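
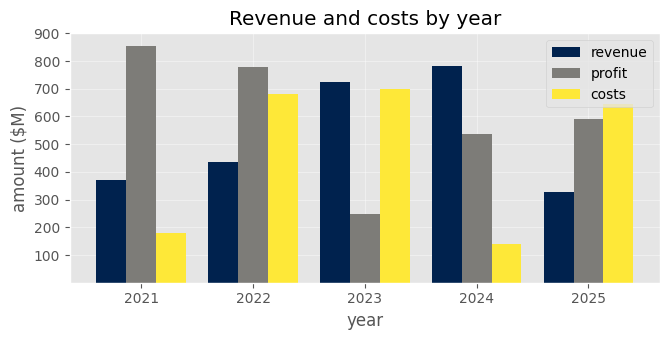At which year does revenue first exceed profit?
2022: revenue ≈ 400 vs profit ≈ 800 (not yet); 2023: revenue ≈ 700 vs profit ≈ 200 (first crossover).

2023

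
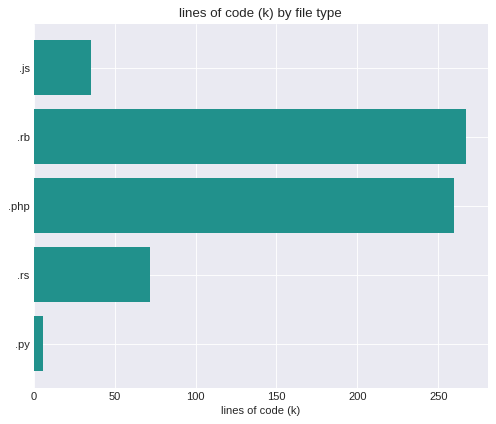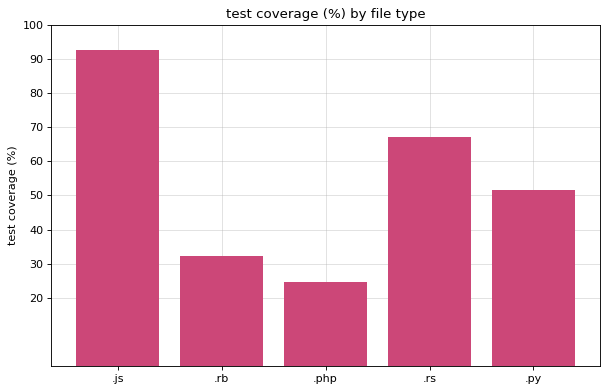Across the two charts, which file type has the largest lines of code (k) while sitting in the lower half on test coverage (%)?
Chart 2 median test coverage (%) ≈ 50; below-median file types: .rb, .php. Among those, .rb has the highest lines of code (k) (≈ 275).

.rb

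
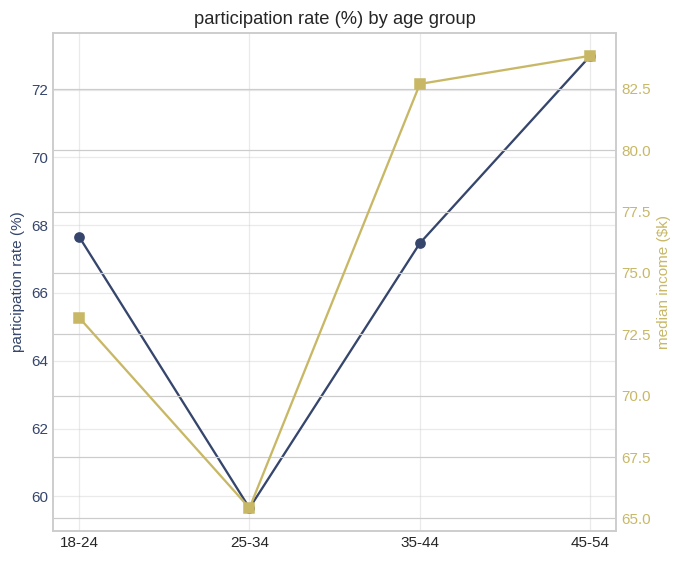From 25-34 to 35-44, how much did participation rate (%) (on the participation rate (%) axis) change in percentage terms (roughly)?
25-34 ≈ 60, 35-44 ≈ 68; (68 − 60) / 60 ≈ +13.3%.

≈ +13.3%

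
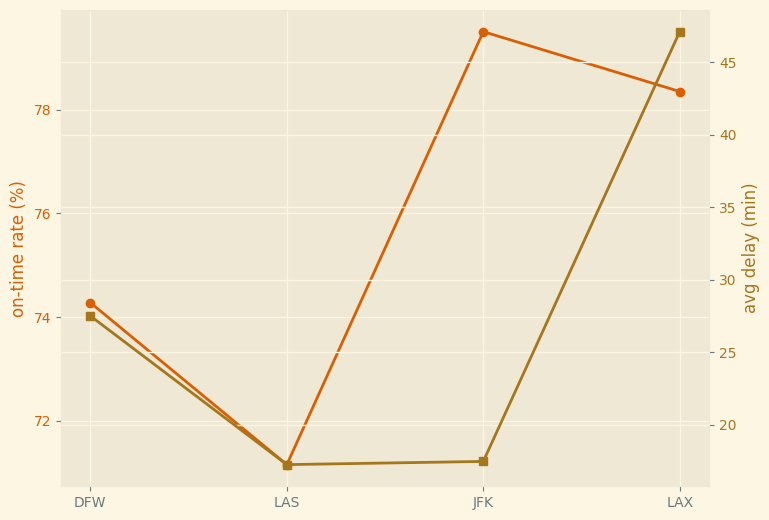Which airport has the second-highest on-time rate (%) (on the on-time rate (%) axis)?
Top 3 (on the on-time rate (%) axis): JFK ≈ 80, LAX ≈ 78, DFW ≈ 74.

LAX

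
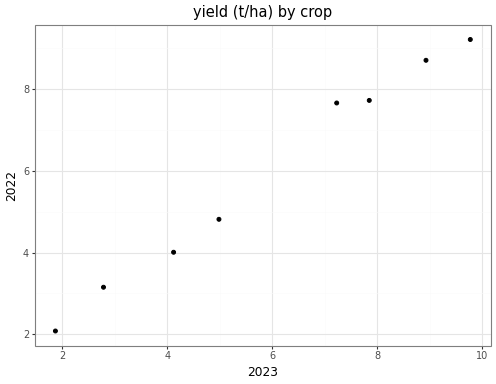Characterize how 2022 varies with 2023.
Points are positively correlated; strong (|r| ≈ 1.0).

positive, strong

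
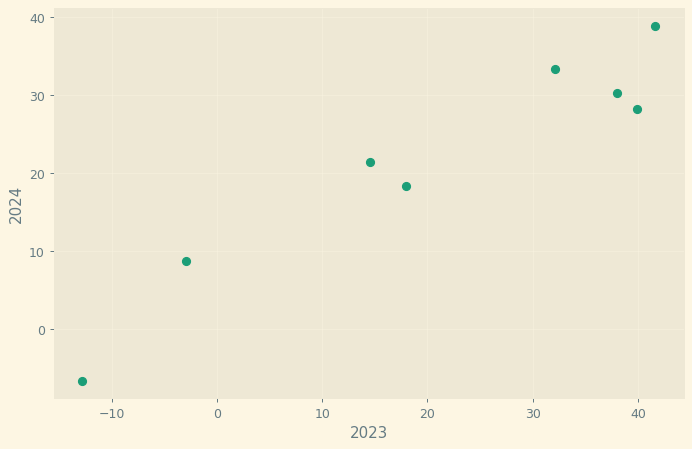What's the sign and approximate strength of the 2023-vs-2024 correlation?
positive, strong

Points are positively correlated; strong (|r| ≈ 1.0).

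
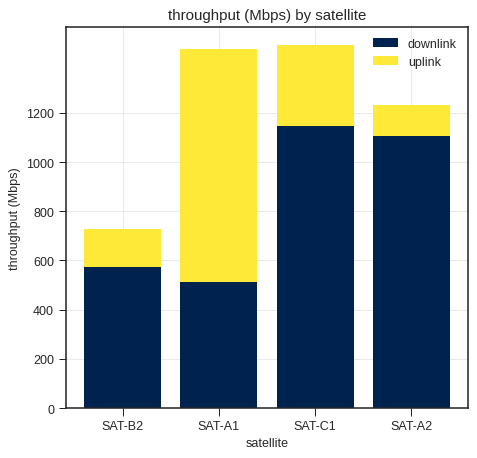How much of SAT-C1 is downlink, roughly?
downlink top ≈ 1200, bottom ≈ 0; segment ≈ 1200.

≈ 1200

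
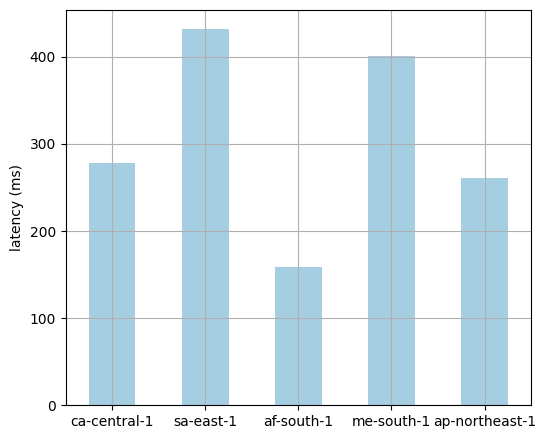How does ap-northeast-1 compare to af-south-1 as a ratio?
ap-northeast-1 ≈ 250, af-south-1 ≈ 150; 250/150 ≈ 1.67.

≈ 1.67×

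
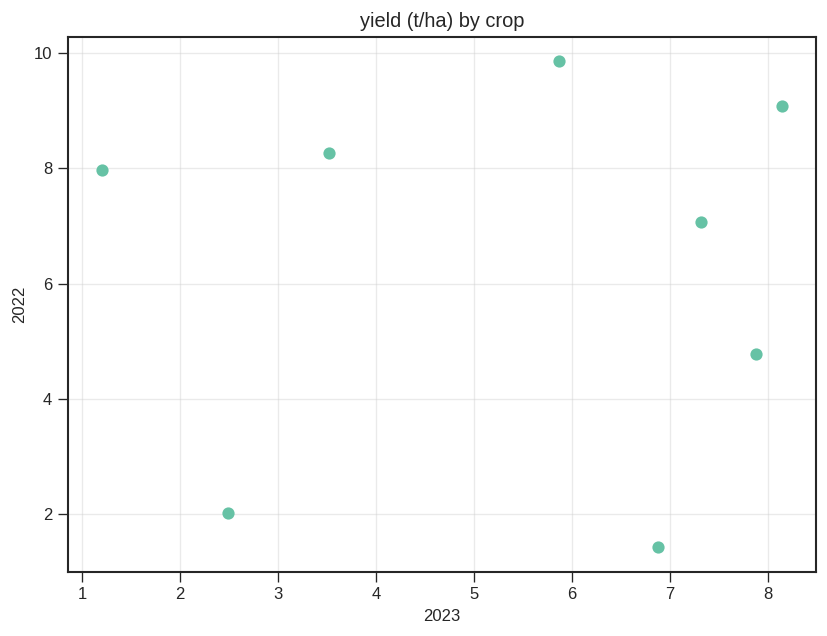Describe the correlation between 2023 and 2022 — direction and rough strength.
no clear correlation

Points are roughly uncorrelated; weak (|r| ≈ 0.0).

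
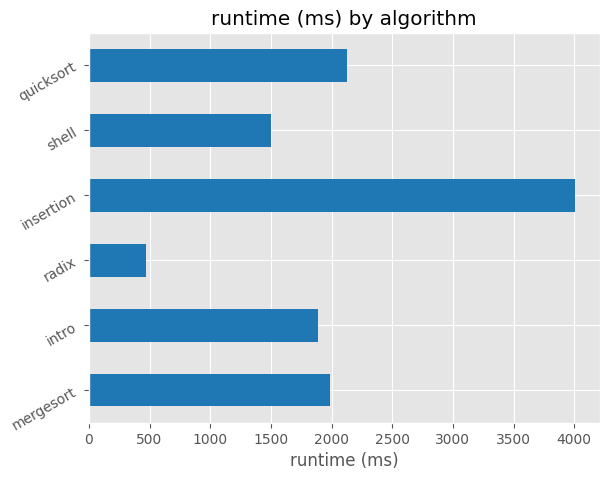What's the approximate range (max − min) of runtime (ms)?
Max insertion ≈ 4000, min radix ≈ 500; range ≈ 3500.

≈ 3500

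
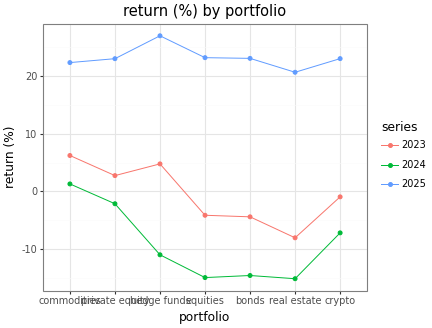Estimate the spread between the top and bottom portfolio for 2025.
Max hedge funds ≈ 25, min real estate ≈ 20; range ≈ 5.

≈ 5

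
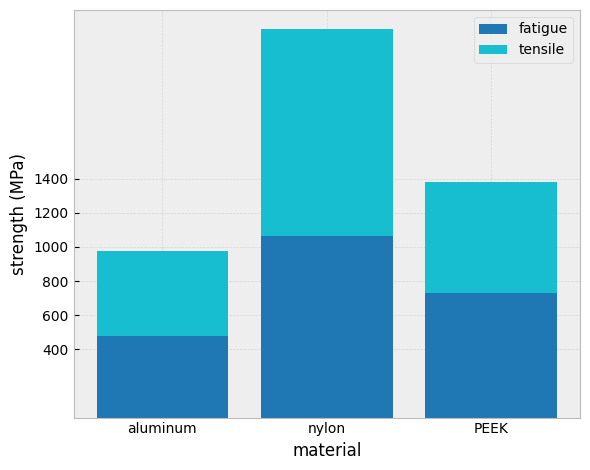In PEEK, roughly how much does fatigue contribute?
≈ 800

fatigue top ≈ 800, bottom ≈ 0; segment ≈ 800.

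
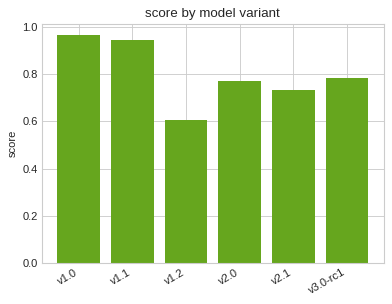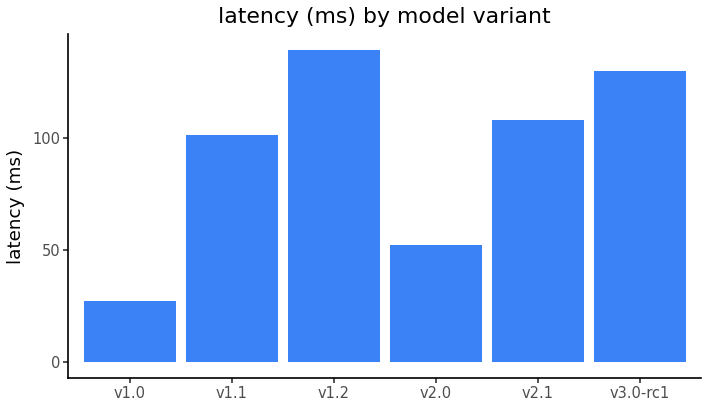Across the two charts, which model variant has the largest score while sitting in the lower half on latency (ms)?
v1.0

Chart 2 median latency (ms) ≈ 100; below-median model variants: v1.0, v1.1, v2.0. Among those, v1.0 has the highest score (≈ 1).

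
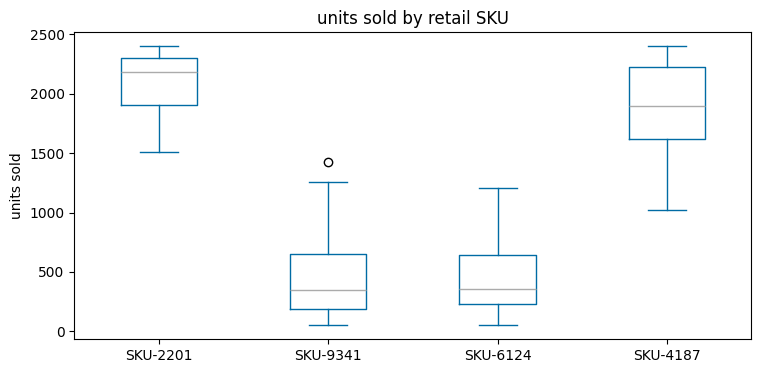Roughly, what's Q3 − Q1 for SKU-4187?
≈ 600

Q3 ≈ 2200, Q1 ≈ 1600; IQR ≈ 600.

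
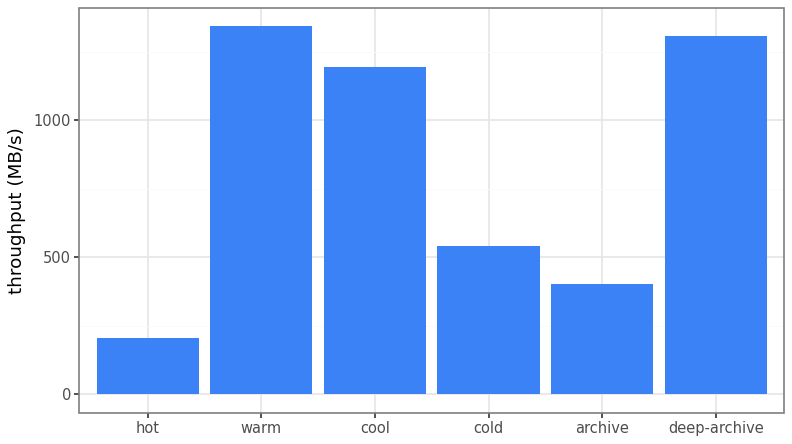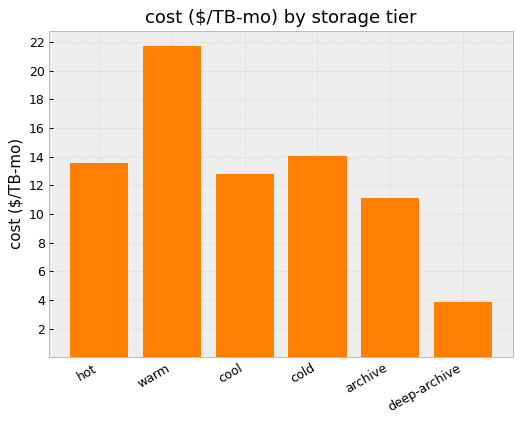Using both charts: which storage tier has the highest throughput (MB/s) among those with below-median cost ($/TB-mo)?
deep-archive

Chart 2 median cost ($/TB-mo) ≈ 14; below-median storage tiers: cool, archive, deep-archive. Among those, deep-archive has the highest throughput (MB/s) (≈ 1400).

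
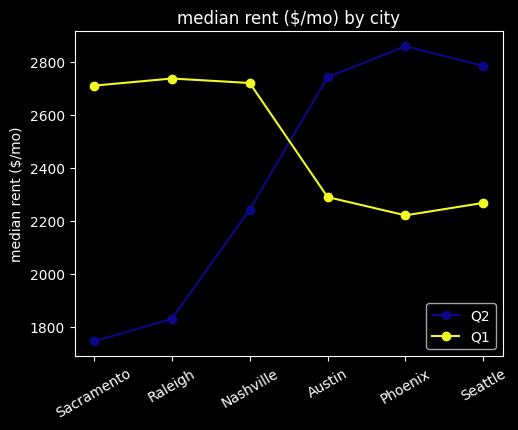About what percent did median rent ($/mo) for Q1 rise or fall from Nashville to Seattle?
Nashville ≈ 2700, Seattle ≈ 2300; (2300 − 2700) / 2700 ≈ -14.8%.

≈ -14.8%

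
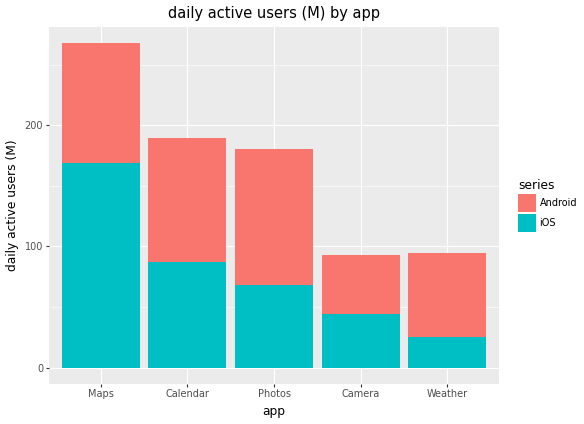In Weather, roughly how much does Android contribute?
≈ 75

Android top ≈ 100, bottom ≈ 25; segment ≈ 75.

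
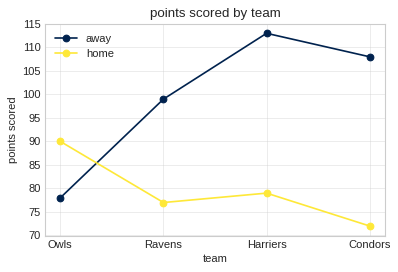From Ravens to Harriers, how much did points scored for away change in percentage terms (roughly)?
Ravens ≈ 100, Harriers ≈ 115; (115 − 100) / 100 ≈ +15%.

≈ +15%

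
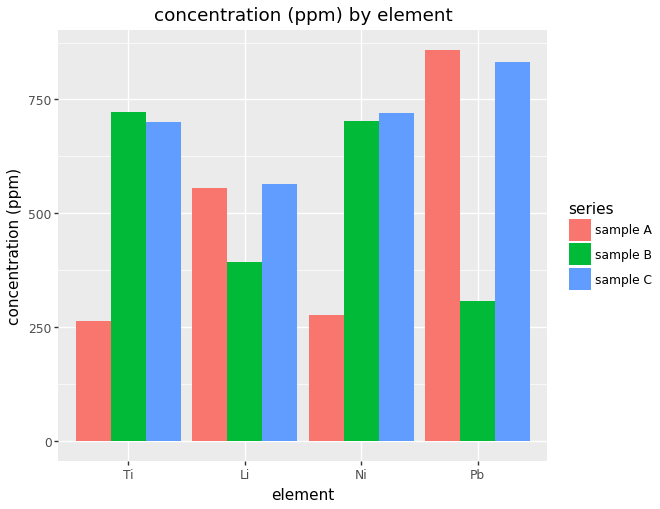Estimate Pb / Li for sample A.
Pb ≈ 900, Li ≈ 600; 900/600 ≈ 1.5.

≈ 1.5×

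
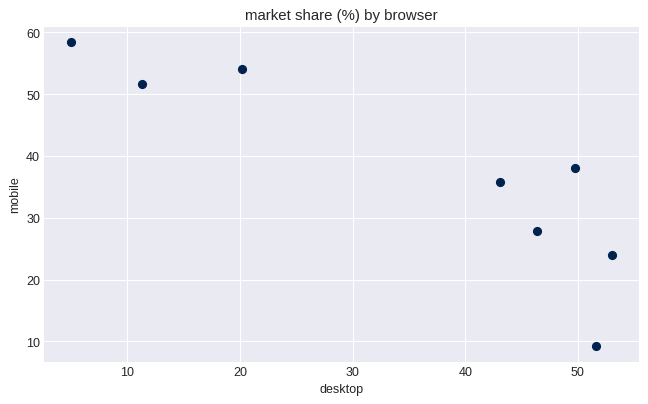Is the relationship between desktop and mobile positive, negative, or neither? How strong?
negative, strong

Points are negatively correlated; strong (|r| ≈ 0.9).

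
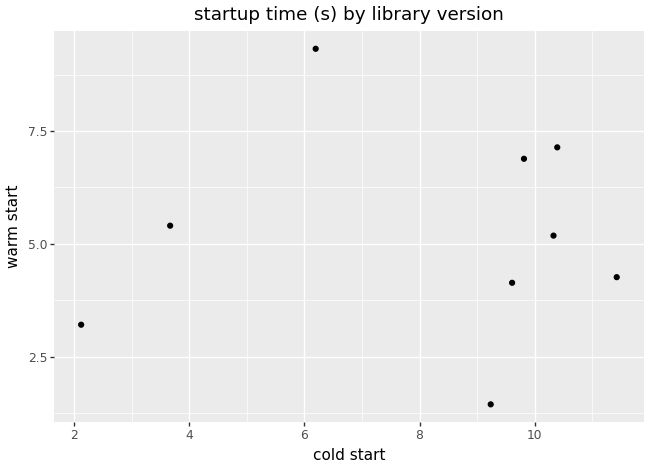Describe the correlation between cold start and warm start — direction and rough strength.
Points are roughly uncorrelated; weak (|r| ≈ 0.0).

no clear correlation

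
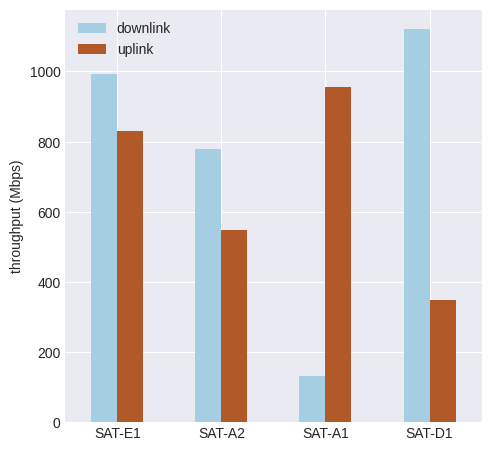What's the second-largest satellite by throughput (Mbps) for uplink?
Top 3 for uplink: SAT-A1 ≈ 1000, SAT-E1 ≈ 800, SAT-A2 ≈ 500.

SAT-E1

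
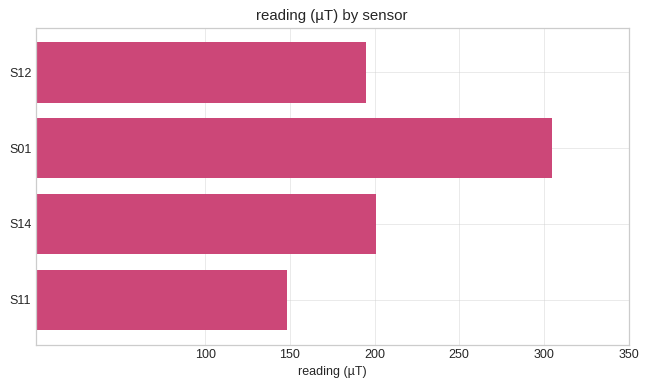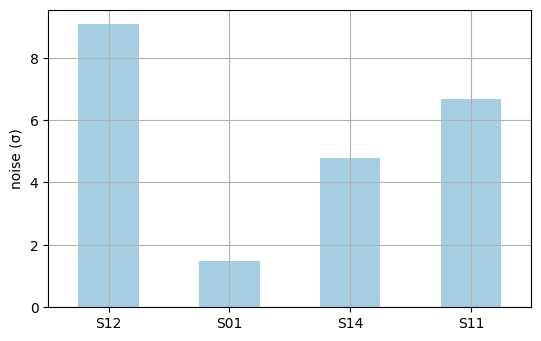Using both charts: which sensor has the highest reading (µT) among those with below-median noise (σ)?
S01

Chart 2 median noise (σ) ≈ 6; below-median sensors: S01, S14. Among those, S01 has the highest reading (µT) (≈ 300).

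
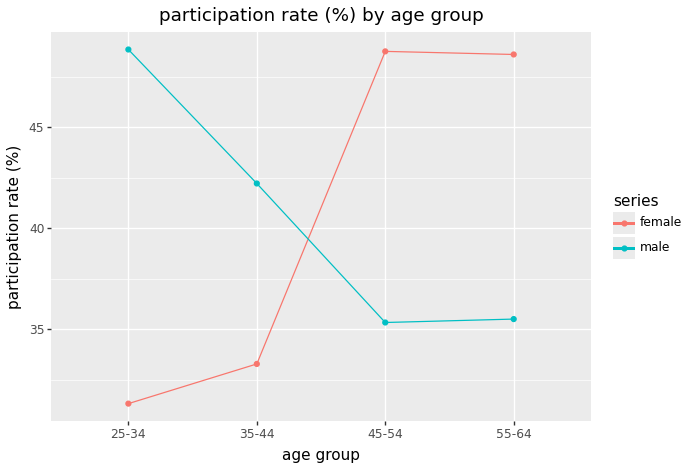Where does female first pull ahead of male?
45-54

35-44: female ≈ 34 vs male ≈ 42 (not yet); 45-54: female ≈ 48 vs male ≈ 36 (first crossover).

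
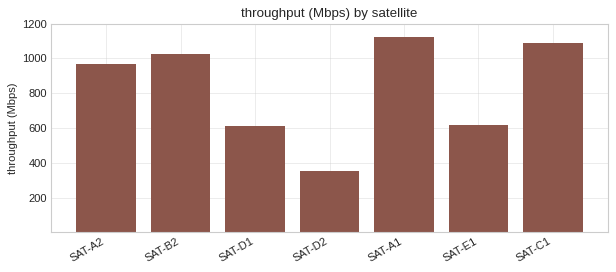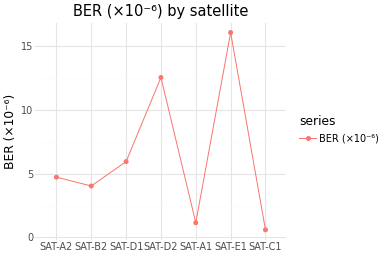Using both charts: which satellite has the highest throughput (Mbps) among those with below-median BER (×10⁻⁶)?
Chart 2 median BER (×10⁻⁶) ≈ 4; below-median satellites: SAT-B2, SAT-A1, SAT-C1. Among those, SAT-A1 has the highest throughput (Mbps) (≈ 1200).

SAT-A1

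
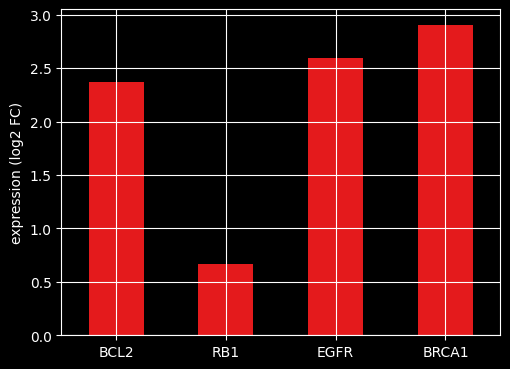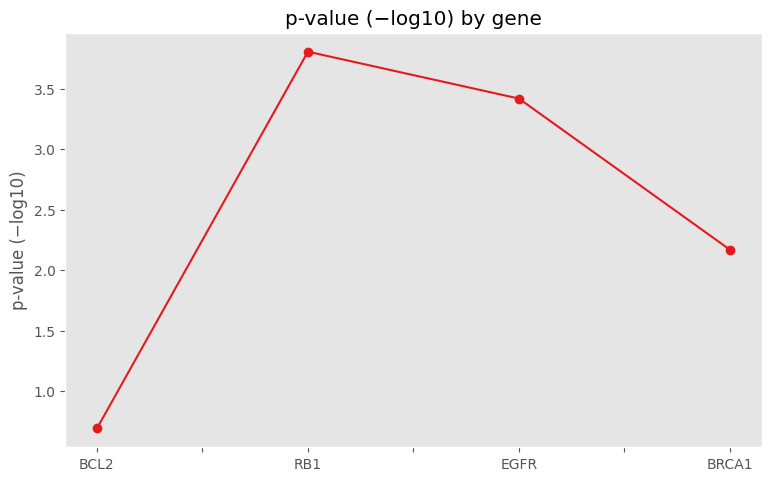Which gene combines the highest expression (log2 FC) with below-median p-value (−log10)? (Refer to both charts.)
Chart 2 median p-value (−log10) ≈ 3; below-median genes: BCL2, BRCA1. Among those, BRCA1 has the highest expression (log2 FC) (≈ 3).

BRCA1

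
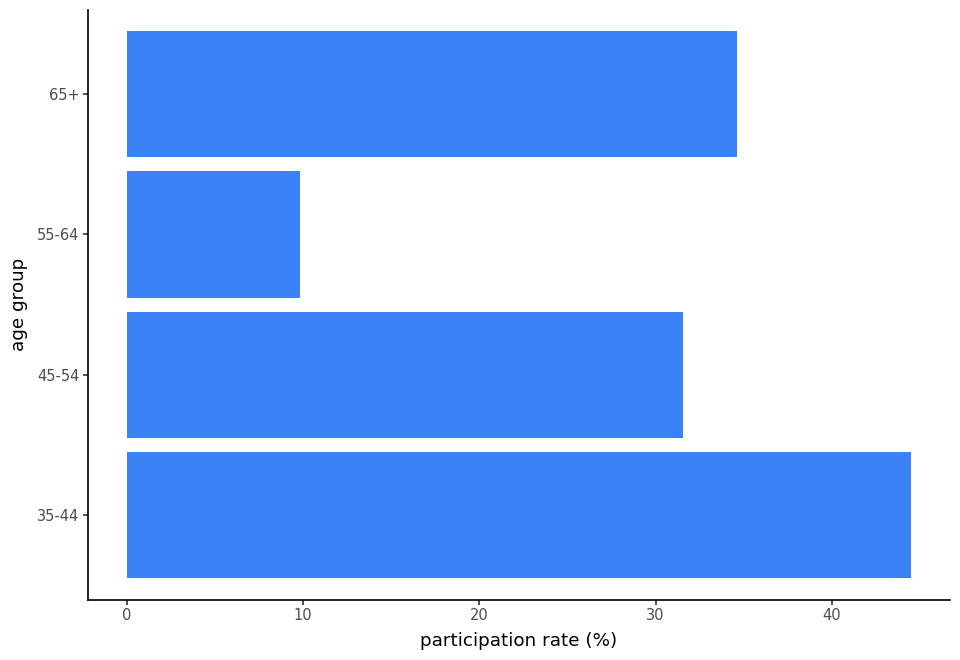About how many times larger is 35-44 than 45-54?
≈ 1.5×

35-44 ≈ 45, 45-54 ≈ 30; 45/30 ≈ 1.5.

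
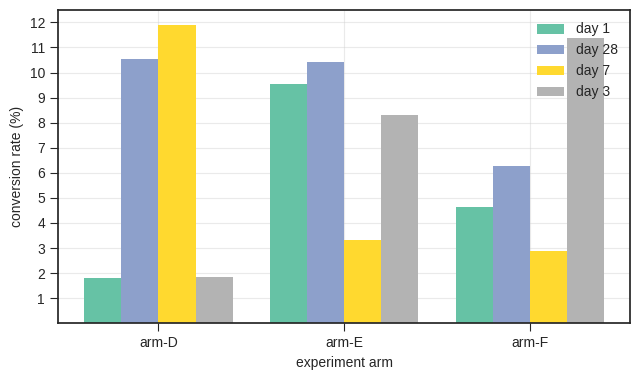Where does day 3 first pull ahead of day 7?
arm-E

arm-D: day 3 ≈ 2 vs day 7 ≈ 12 (not yet); arm-E: day 3 ≈ 8 vs day 7 ≈ 3 (first crossover).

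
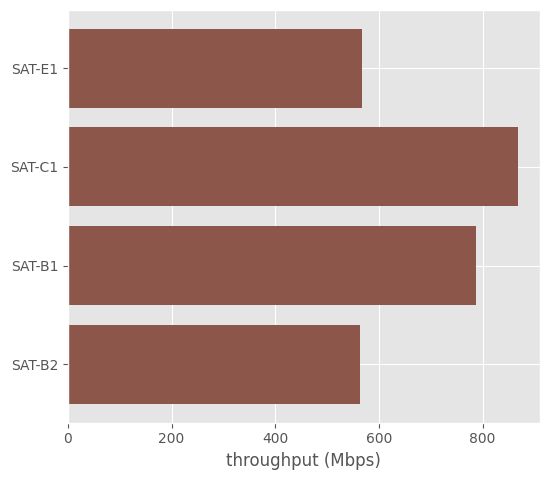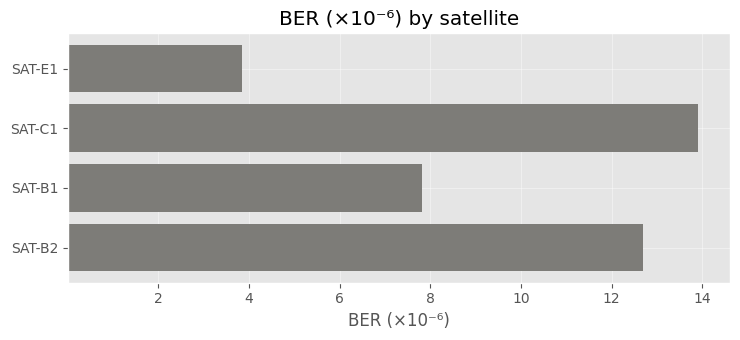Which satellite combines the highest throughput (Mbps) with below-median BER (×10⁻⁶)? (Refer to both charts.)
SAT-B1

Chart 2 median BER (×10⁻⁶) ≈ 10; below-median satellites: SAT-E1, SAT-B1. Among those, SAT-B1 has the highest throughput (Mbps) (≈ 800).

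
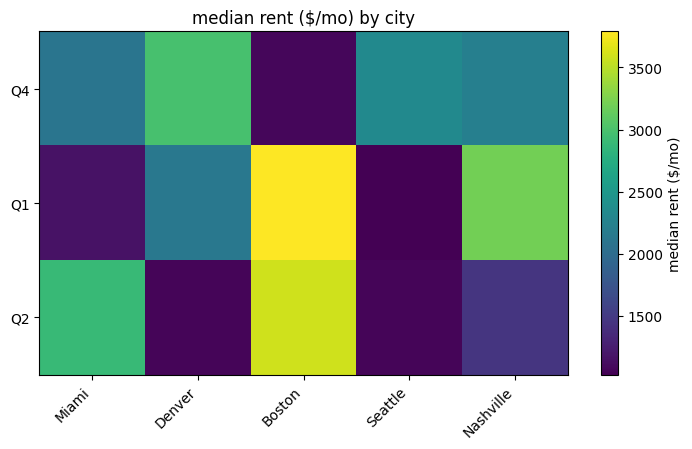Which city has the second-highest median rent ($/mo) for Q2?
Top 3 for Q2: Boston ≈ 3500, Miami ≈ 3000, Nashville ≈ 1500.

Miami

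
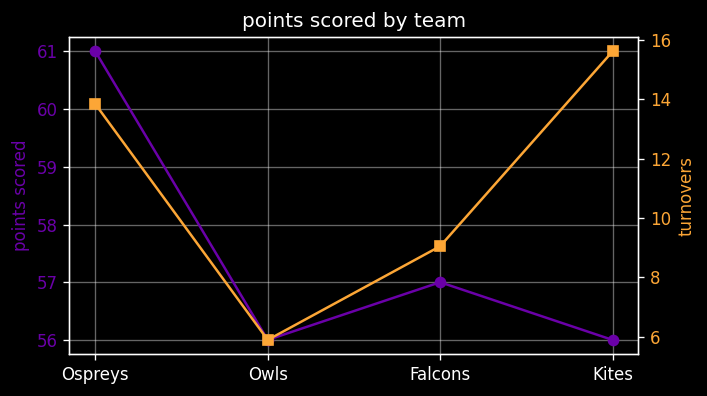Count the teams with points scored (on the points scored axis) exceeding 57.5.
Above 57.5: Ospreys.

1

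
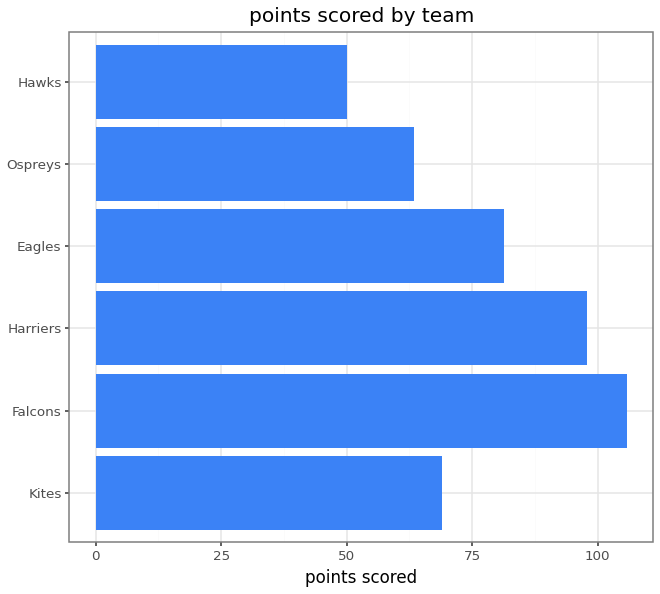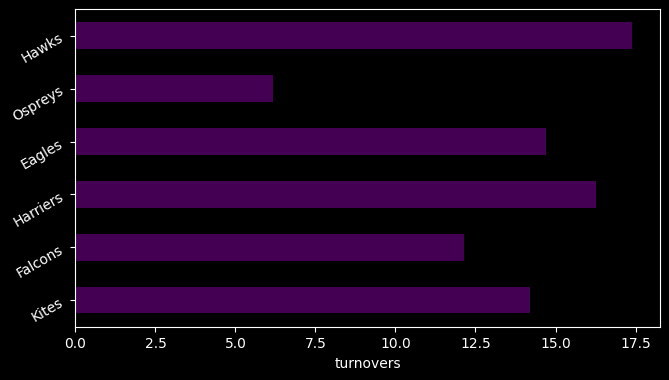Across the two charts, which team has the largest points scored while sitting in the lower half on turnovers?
Chart 2 median turnovers ≈ 14; below-median teams: Kites, Falcons, Ospreys. Among those, Falcons has the highest points scored (≈ 110).

Falcons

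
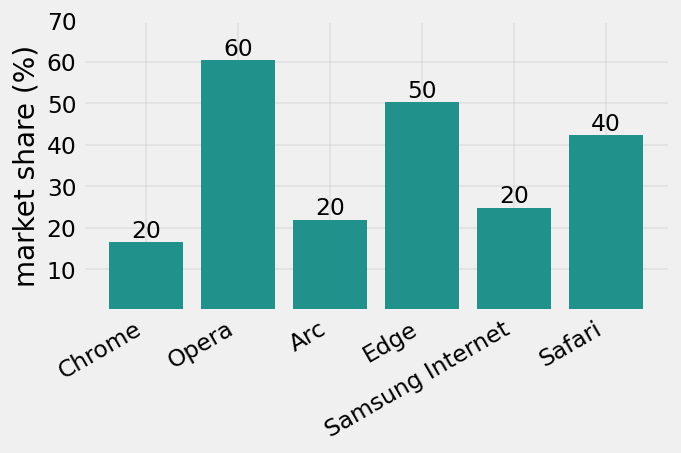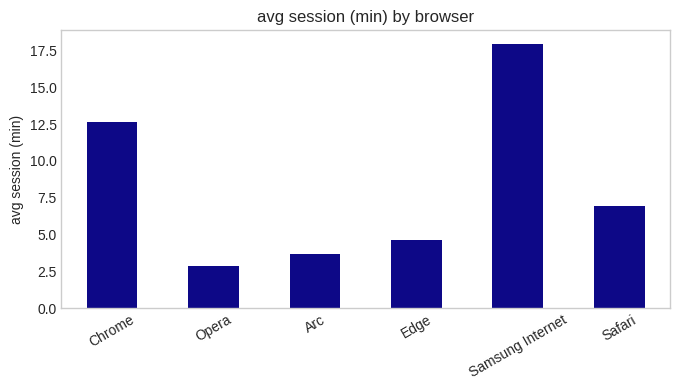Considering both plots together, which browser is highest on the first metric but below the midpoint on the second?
Chart 2 median avg session (min) ≈ 6; below-median browsers: Opera, Arc, Edge. Among those, Opera has the highest market share (%) (≈ 60).

Opera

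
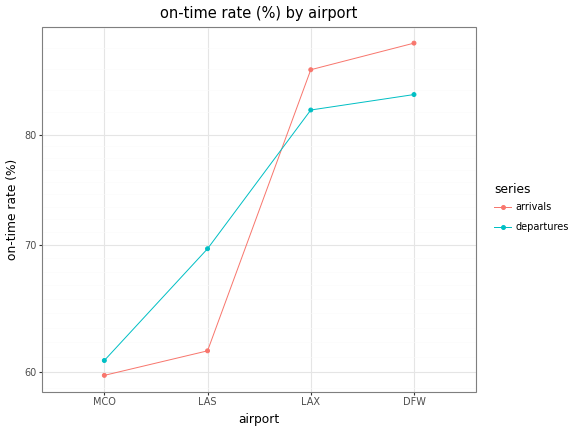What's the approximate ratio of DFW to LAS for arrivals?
≈ 1.5×

DFW ≈ 90, LAS ≈ 60; 90/60 ≈ 1.5.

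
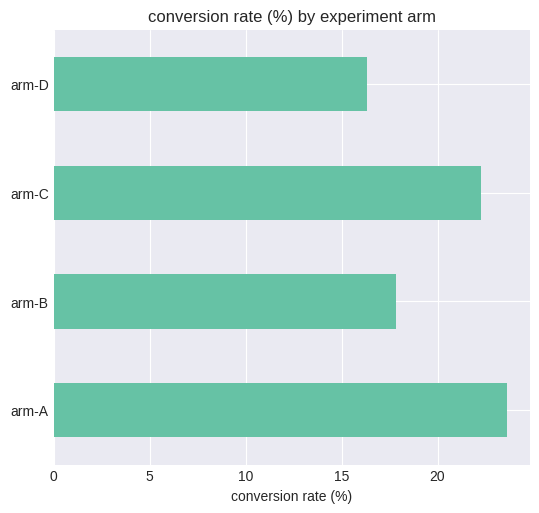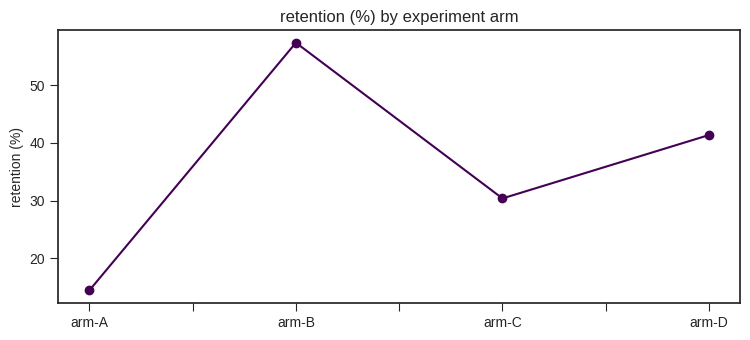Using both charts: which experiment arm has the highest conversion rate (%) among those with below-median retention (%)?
Chart 2 median retention (%) ≈ 40; below-median experiment arms: arm-A, arm-C. Among those, arm-A has the highest conversion rate (%) (≈ 25).

arm-A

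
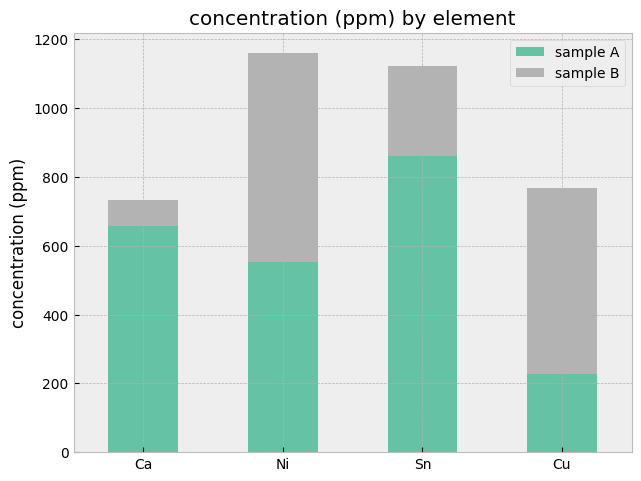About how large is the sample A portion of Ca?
sample A top ≈ 700, bottom ≈ 0; segment ≈ 700.

≈ 700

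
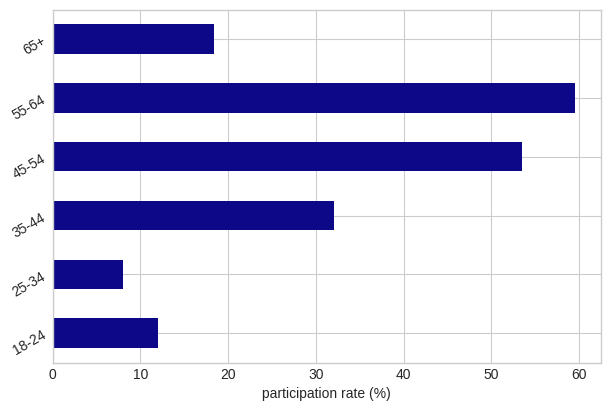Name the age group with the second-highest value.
45-54

Top 3: 55-64 ≈ 60, 45-54 ≈ 55, 35-44 ≈ 30.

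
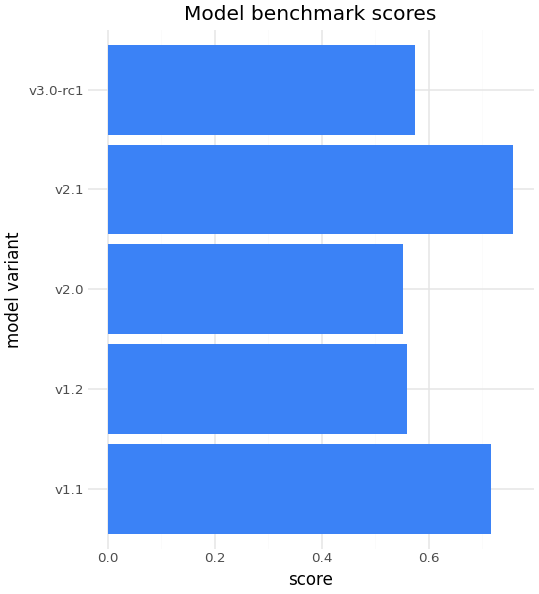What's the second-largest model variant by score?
Top 3: v2.1 ≈ 0.8, v1.1 ≈ 0.7, v3.0-rc1 ≈ 0.6.

v1.1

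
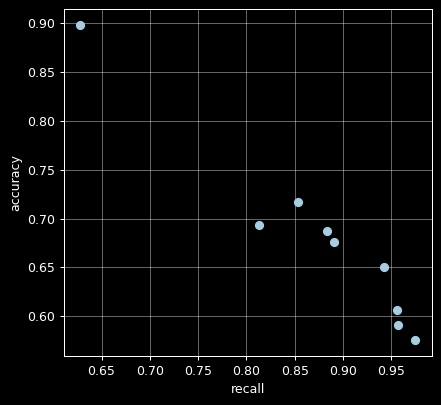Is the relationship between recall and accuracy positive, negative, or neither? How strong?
Points are negatively correlated; strong (|r| ≈ 1.0).

negative, strong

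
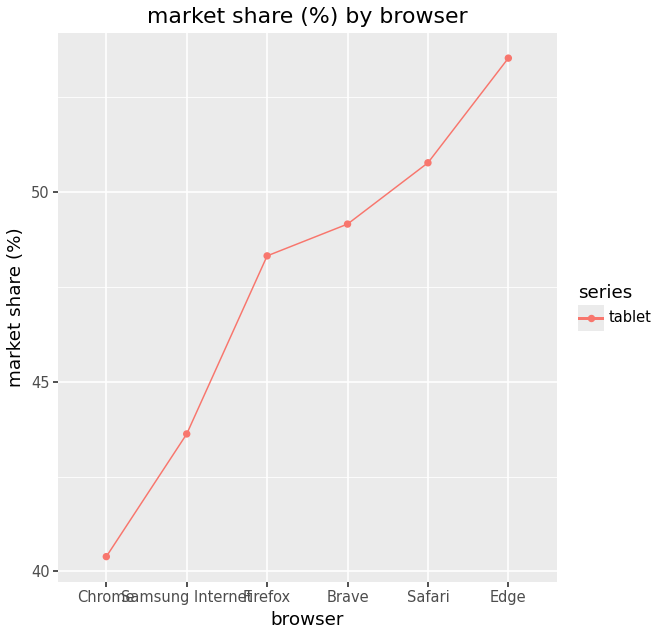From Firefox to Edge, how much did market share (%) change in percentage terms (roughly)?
Firefox ≈ 48, Edge ≈ 54; (54 − 48) / 48 ≈ +12.5%.

≈ +12.5%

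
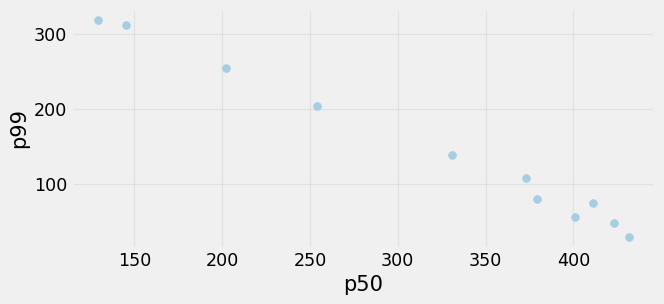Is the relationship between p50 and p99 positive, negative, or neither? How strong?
negative, strong

Points are negatively correlated; strong (|r| ≈ 1.0).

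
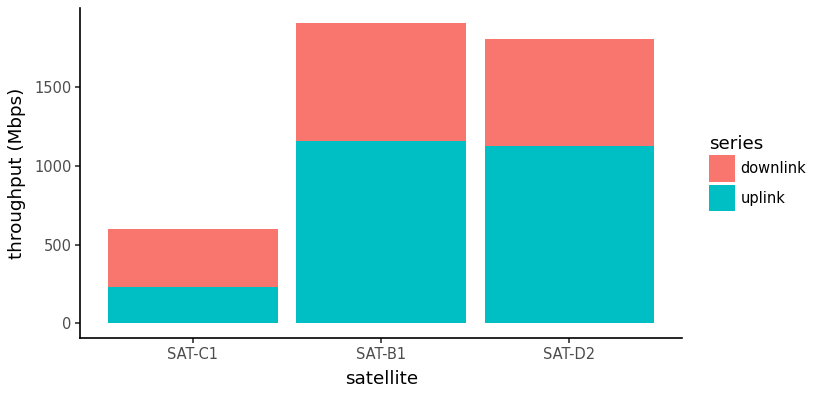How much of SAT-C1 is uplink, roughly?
uplink top ≈ 200, bottom ≈ 0; segment ≈ 200.

≈ 200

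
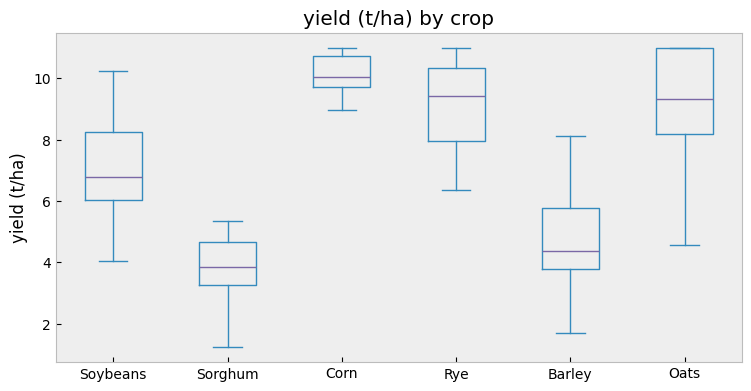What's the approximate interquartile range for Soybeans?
≈ 2

Q3 ≈ 8, Q1 ≈ 6; IQR ≈ 2.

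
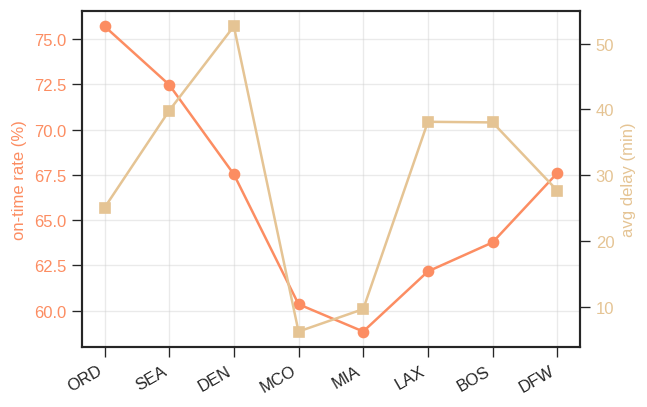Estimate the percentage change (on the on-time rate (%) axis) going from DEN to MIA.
≈ -14.7%

DEN ≈ 68, MIA ≈ 58; (58 − 68) / 68 ≈ -14.7%.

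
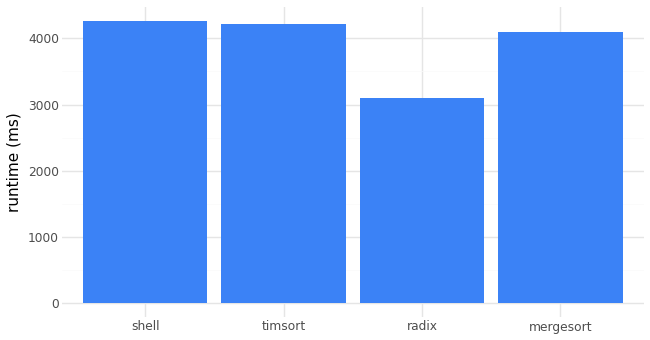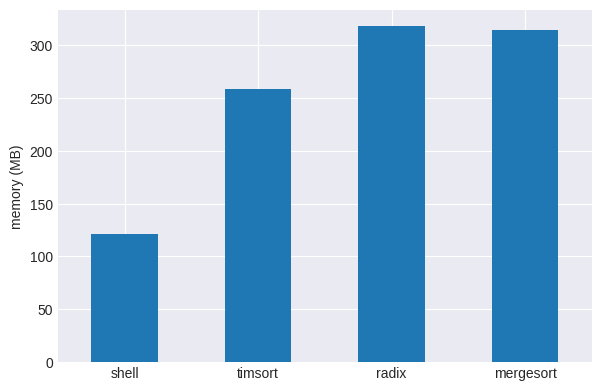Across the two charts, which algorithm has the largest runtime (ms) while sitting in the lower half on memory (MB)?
Chart 2 median memory (MB) ≈ 300; below-median algorithms: shell, timsort. Among those, shell has the highest runtime (ms) (≈ 4500).

shell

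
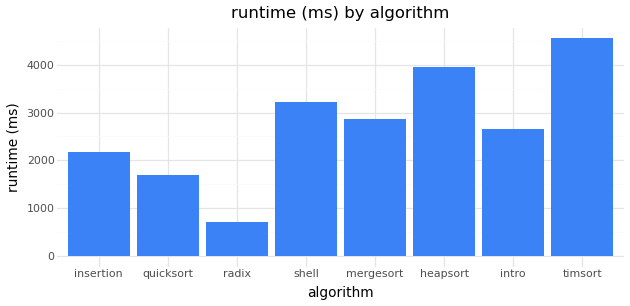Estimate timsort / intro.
≈ 1.8×

timsort ≈ 4500, intro ≈ 2500; 4500/2500 ≈ 1.8.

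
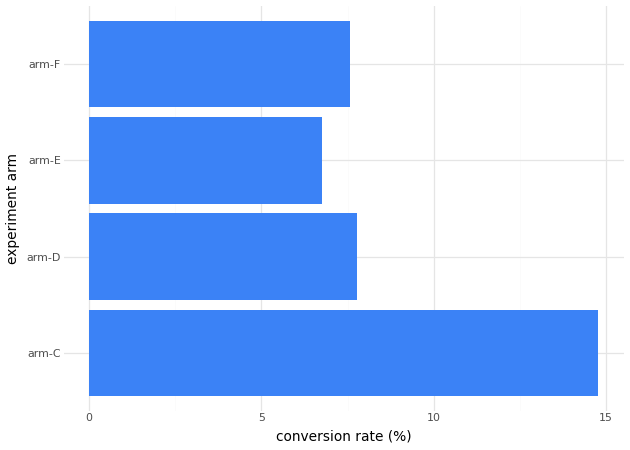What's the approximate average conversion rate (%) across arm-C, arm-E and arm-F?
(14 + 6 + 8) / 3 ≈ 9.

≈ 9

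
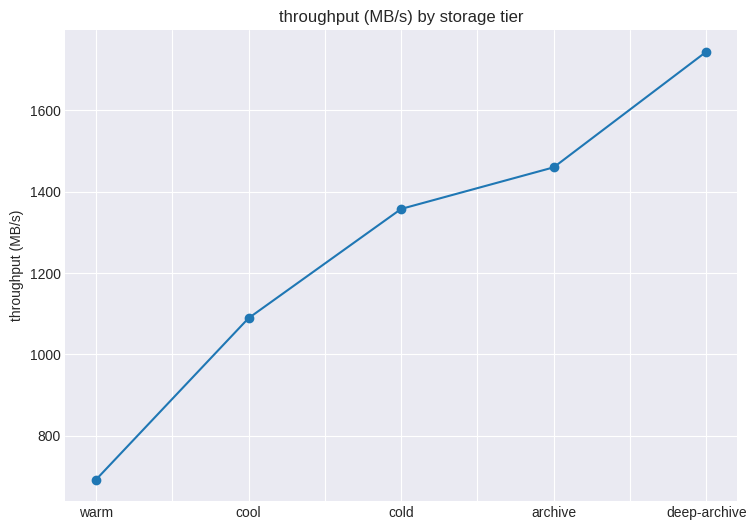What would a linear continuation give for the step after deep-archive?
Last three: 1400, 1500, 1700 → slope ≈ 150/step → next ≈ 1850.

≈ 1850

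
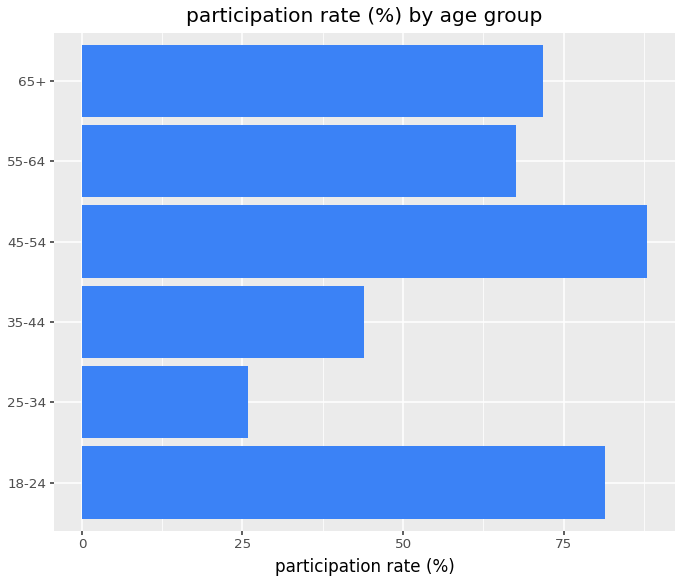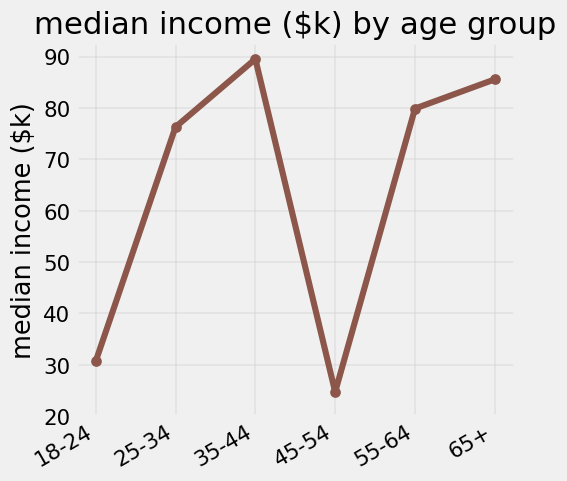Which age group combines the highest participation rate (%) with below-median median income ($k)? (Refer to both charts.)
Chart 2 median median income ($k) ≈ 80; below-median age groups: 18-24, 25-34, 45-54. Among those, 45-54 has the highest participation rate (%) (≈ 90).

45-54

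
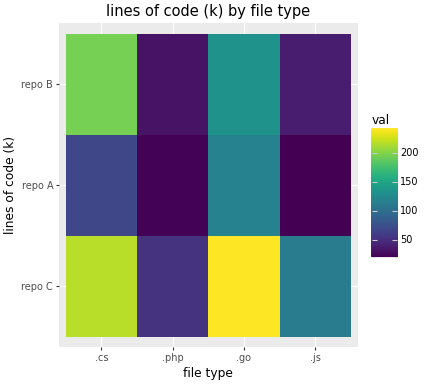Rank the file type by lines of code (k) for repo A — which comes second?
.cs

Top 3 for repo A: .go ≈ 120, .cs ≈ 60, .php ≈ 20.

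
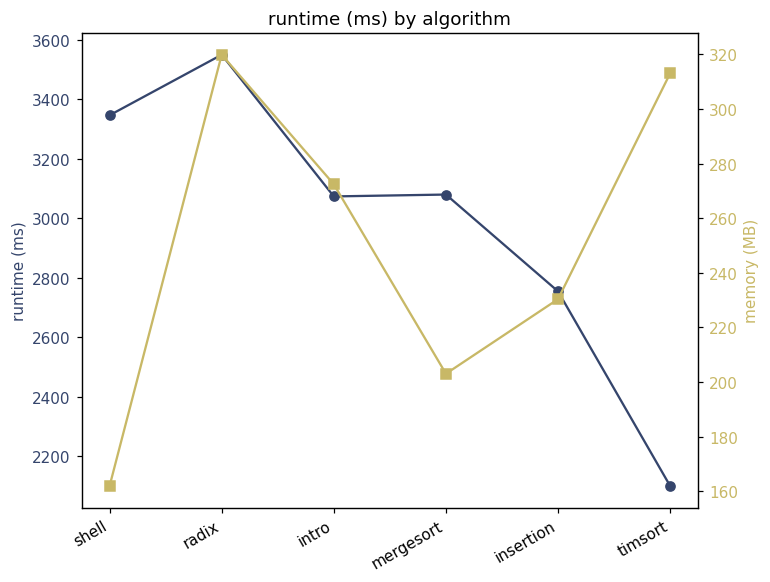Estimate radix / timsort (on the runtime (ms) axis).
radix ≈ 3600, timsort ≈ 2200; 3600/2200 ≈ 1.64.

≈ 1.64×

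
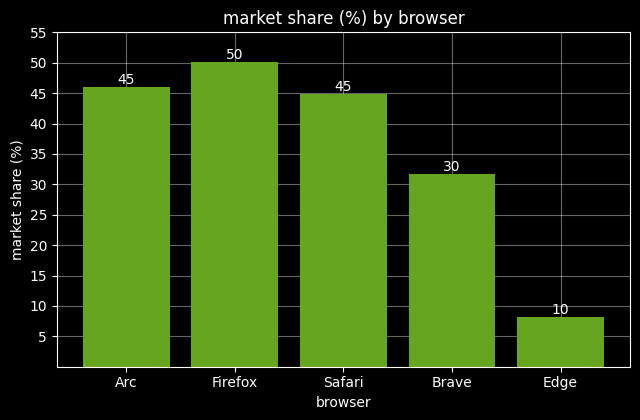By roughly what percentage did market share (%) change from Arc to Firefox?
≈ +11.1%

Arc ≈ 45, Firefox ≈ 50; (50 − 45) / 45 ≈ +11.1%.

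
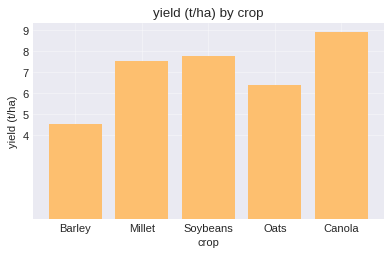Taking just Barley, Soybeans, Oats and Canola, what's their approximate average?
≈ 7

(5 + 8 + 6 + 9) / 4 ≈ 7.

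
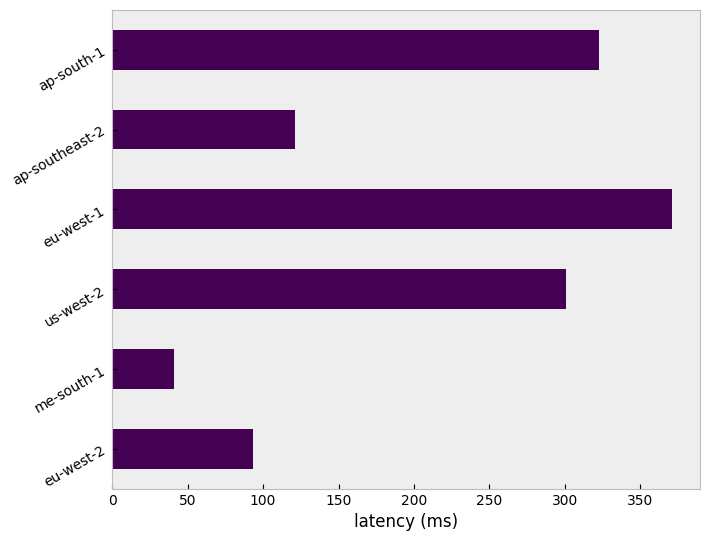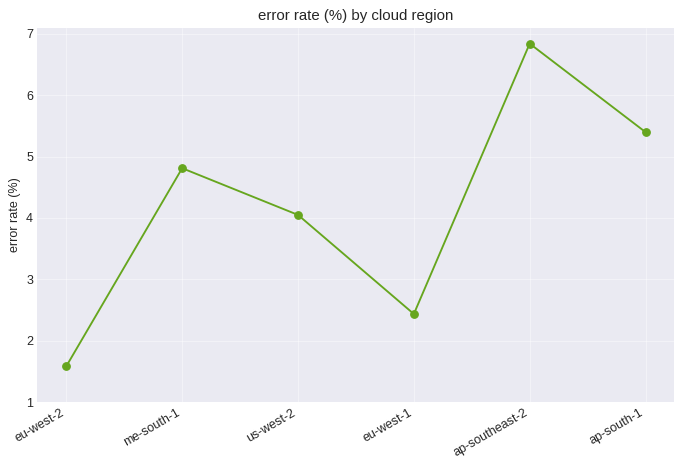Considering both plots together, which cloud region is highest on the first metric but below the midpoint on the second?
eu-west-1

Chart 2 median error rate (%) ≈ 4; below-median cloud regions: eu-west-2, us-west-2, eu-west-1. Among those, eu-west-1 has the highest latency (ms) (≈ 350).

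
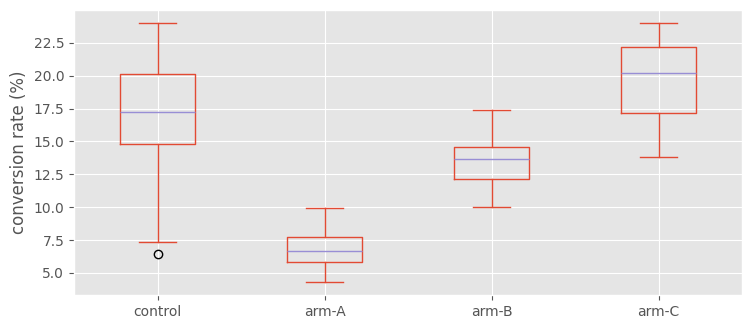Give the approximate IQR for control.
Q3 ≈ 20, Q1 ≈ 14; IQR ≈ 6.

≈ 6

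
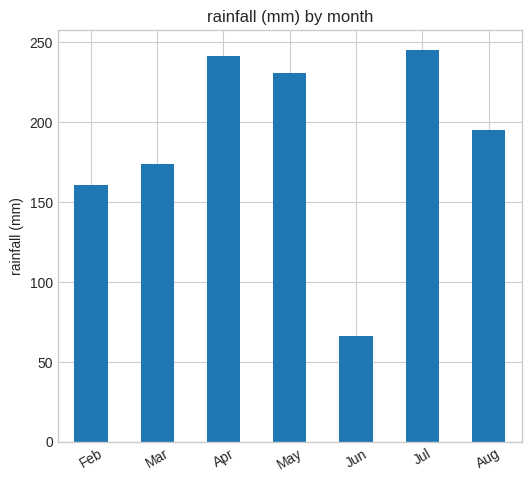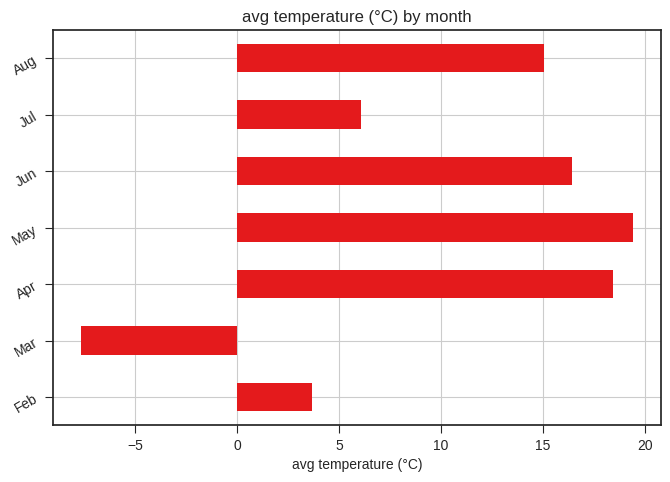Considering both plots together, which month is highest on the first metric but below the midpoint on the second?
Jul

Chart 2 median avg temperature (°C) ≈ 16; below-median months: Feb, Mar, Jul. Among those, Jul has the highest rainfall (mm) (≈ 250).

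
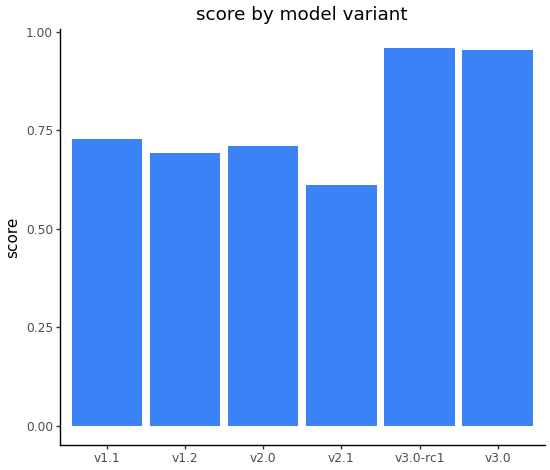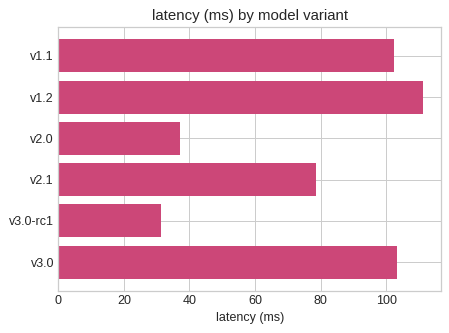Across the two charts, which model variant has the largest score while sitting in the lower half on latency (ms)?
v3.0-rc1

Chart 2 median latency (ms) ≈ 100; below-median model variants: v2.0, v2.1, v3.0-rc1. Among those, v3.0-rc1 has the highest score (≈ 1).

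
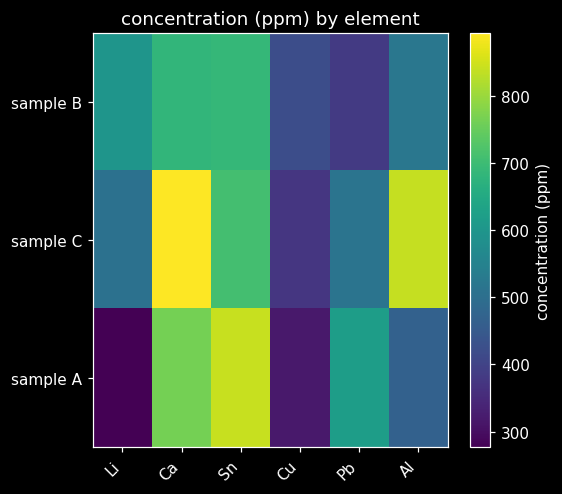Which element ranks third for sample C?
Top 4 for sample C: Ca ≈ 900, Al ≈ 800, Sn ≈ 700, Pb ≈ 500.

Sn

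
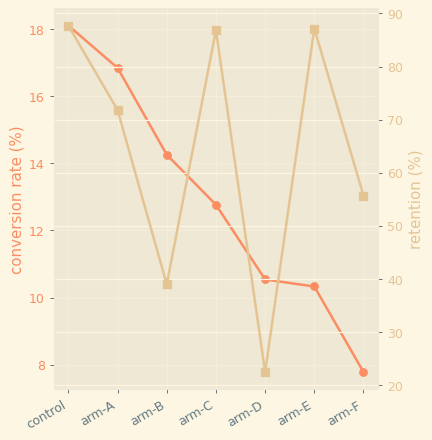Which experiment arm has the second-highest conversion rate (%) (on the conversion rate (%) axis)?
arm-A

Top 3 (on the conversion rate (%) axis): control ≈ 18, arm-A ≈ 17, arm-B ≈ 14.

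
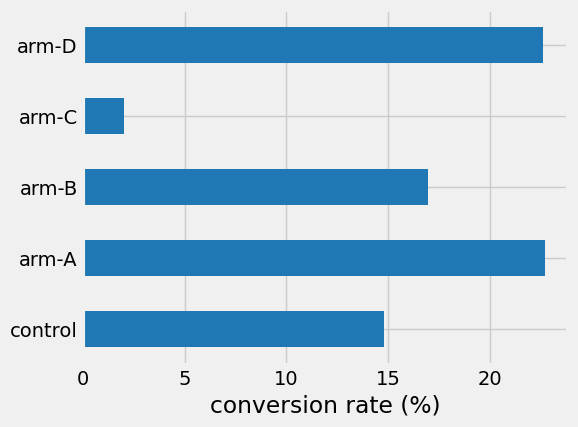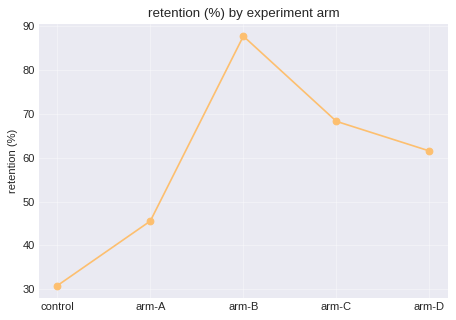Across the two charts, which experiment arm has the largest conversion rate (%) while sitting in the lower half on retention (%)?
Chart 2 median retention (%) ≈ 60; below-median experiment arms: control, arm-A. Among those, arm-A has the highest conversion rate (%) (≈ 25).

arm-A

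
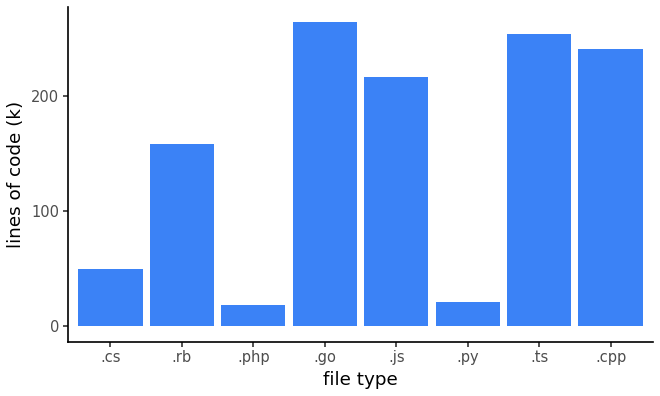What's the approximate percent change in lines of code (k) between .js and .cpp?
.js ≈ 225, .cpp ≈ 250; (250 − 225) / 225 ≈ +11.1%.

≈ +11.1%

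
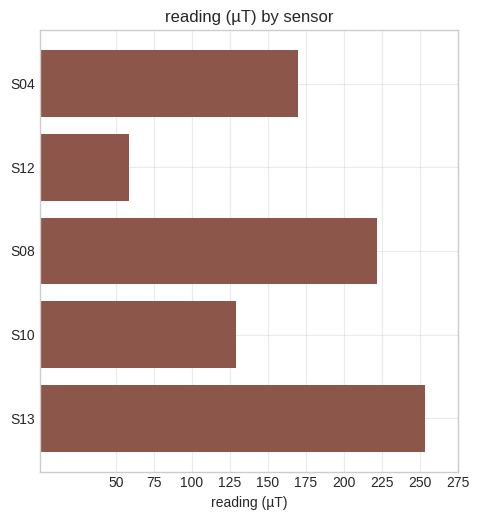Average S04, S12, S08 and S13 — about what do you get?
≈ 175

(175 + 50 + 225 + 250) / 4 ≈ 175.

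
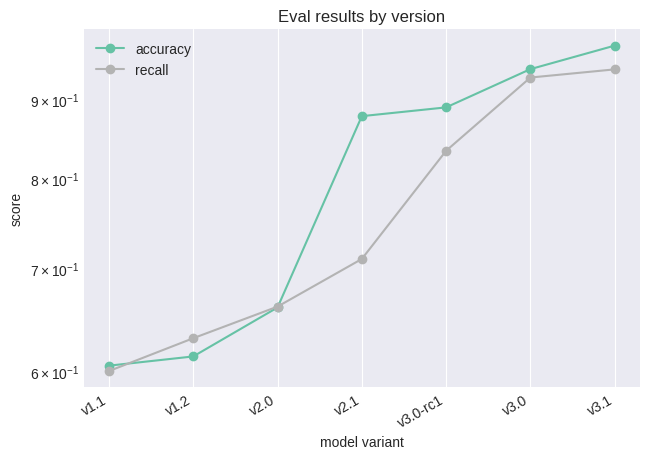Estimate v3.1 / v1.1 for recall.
≈ 1.58×

v3.1 ≈ 0.95, v1.1 ≈ 0.60; 0.95/0.60 ≈ 1.58.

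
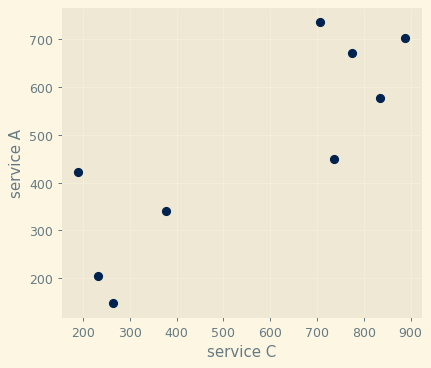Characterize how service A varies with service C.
positive, strong

Points are positively correlated; strong (|r| ≈ 0.8).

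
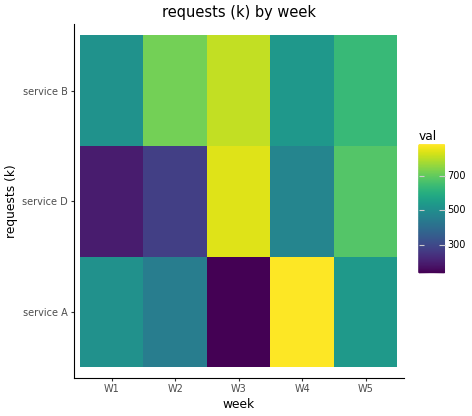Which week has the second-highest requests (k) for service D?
Top 3 for service D: W3 ≈ 800, W5 ≈ 700, W4 ≈ 500.

W5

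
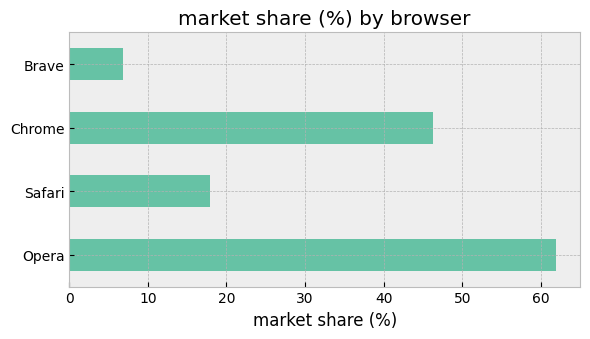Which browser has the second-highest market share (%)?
Top 3: Opera ≈ 60, Chrome ≈ 50, Safari ≈ 20.

Chrome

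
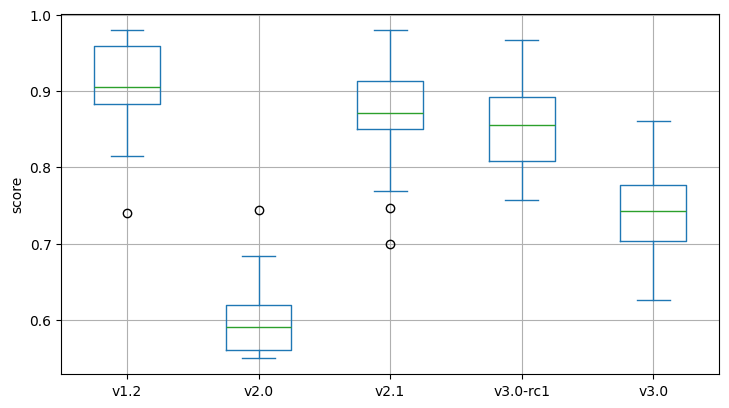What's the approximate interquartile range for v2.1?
≈ 0.05

Q3 ≈ 0.90, Q1 ≈ 0.85; IQR ≈ 0.05.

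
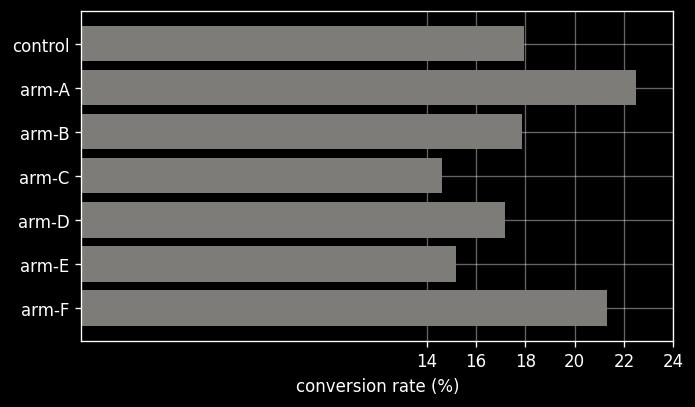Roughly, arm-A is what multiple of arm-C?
≈ 1.57×

arm-A ≈ 22, arm-C ≈ 14; 22/14 ≈ 1.57.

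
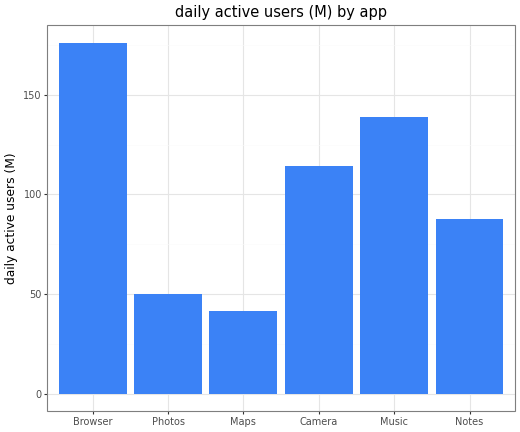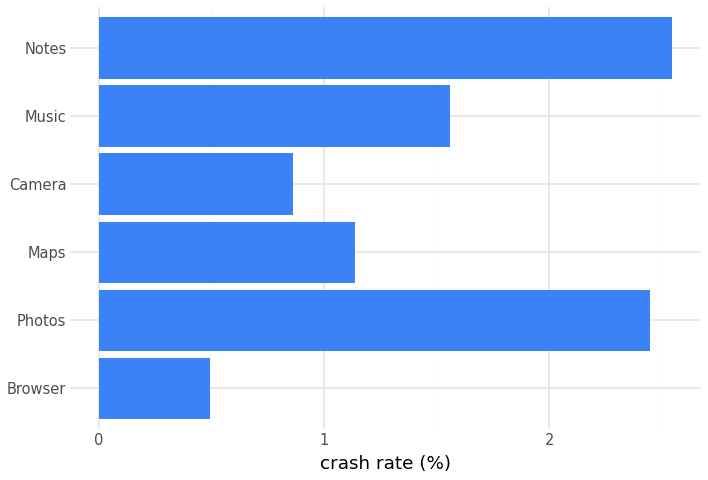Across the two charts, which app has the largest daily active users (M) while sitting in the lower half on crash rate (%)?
Chart 2 median crash rate (%) ≈ 1.5; below-median apps: Browser, Maps, Camera. Among those, Browser has the highest daily active users (M) (≈ 180).

Browser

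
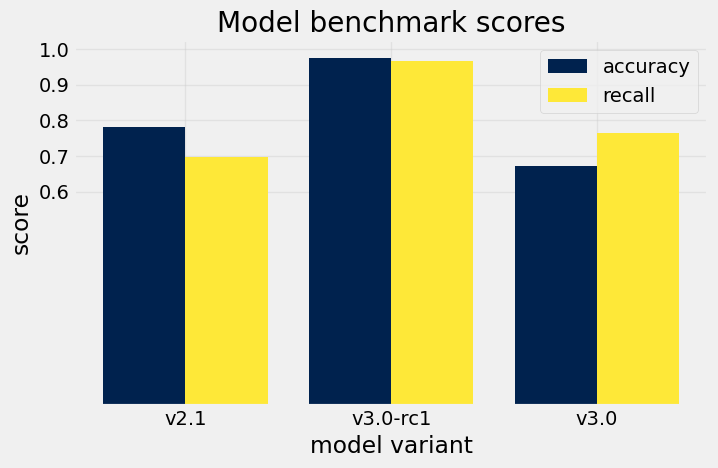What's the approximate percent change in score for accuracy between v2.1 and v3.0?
≈ -12.5%

v2.1 ≈ 0.8, v3.0 ≈ 0.7; (0.7 − 0.8) / 0.8 ≈ -12.5%.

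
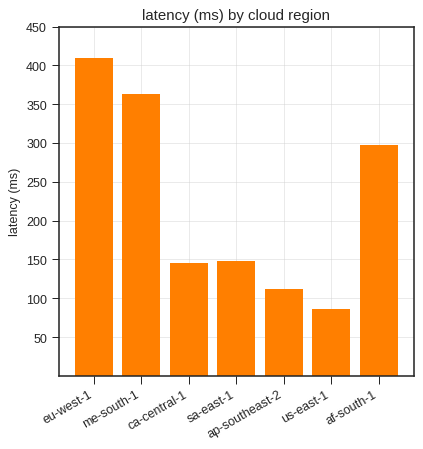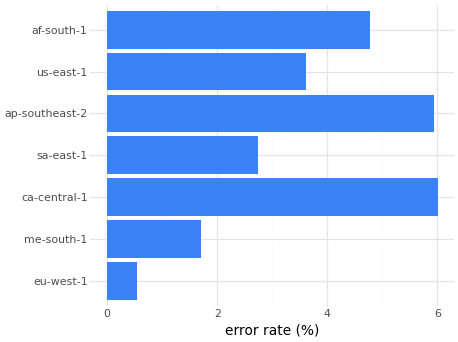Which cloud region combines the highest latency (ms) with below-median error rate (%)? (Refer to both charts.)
eu-west-1

Chart 2 median error rate (%) ≈ 4; below-median cloud regions: eu-west-1, me-south-1, sa-east-1. Among those, eu-west-1 has the highest latency (ms) (≈ 400).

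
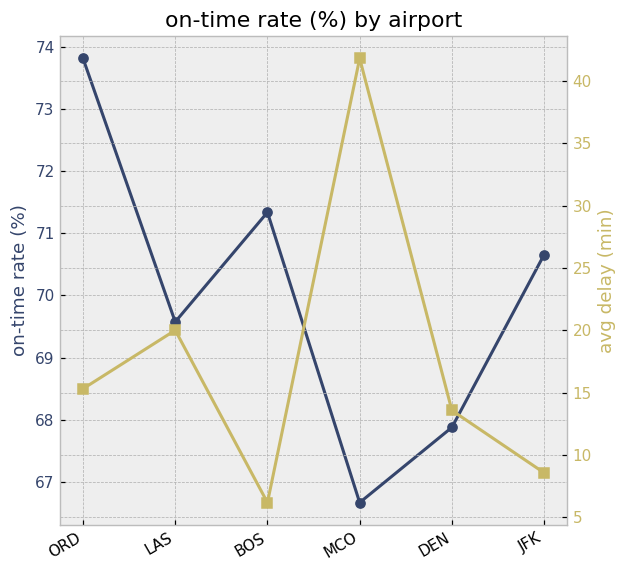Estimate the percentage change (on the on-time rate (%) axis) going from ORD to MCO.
≈ -9.5%

ORD ≈ 74, MCO ≈ 67; (67 − 74) / 74 ≈ -9.5%.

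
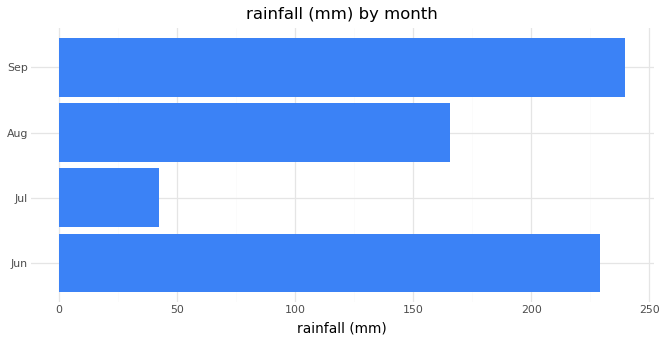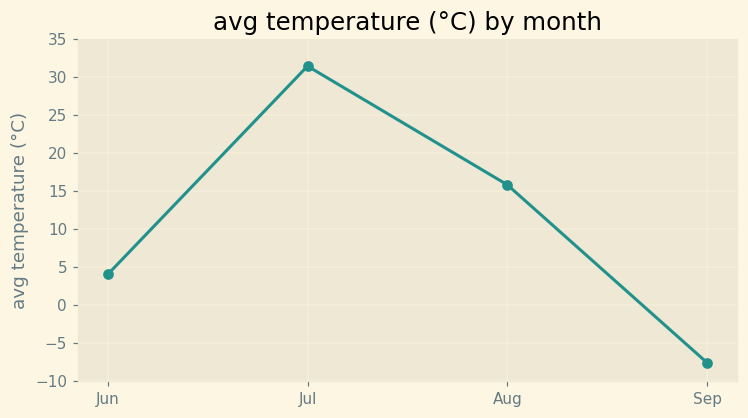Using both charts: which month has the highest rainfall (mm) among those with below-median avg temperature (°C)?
Chart 2 median avg temperature (°C) ≈ 10; below-median months: Jun, Sep. Among those, Sep has the highest rainfall (mm) (≈ 250).

Sep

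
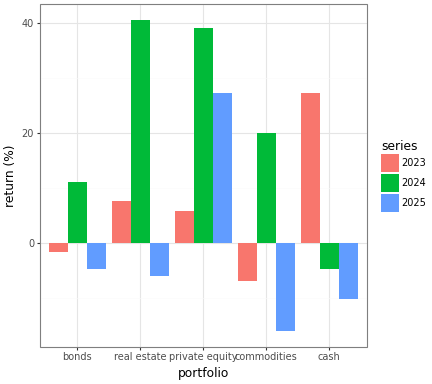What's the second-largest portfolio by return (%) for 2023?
real estate

Top 3 for 2023: cash ≈ 25, real estate ≈ 10, private equity ≈ 5.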